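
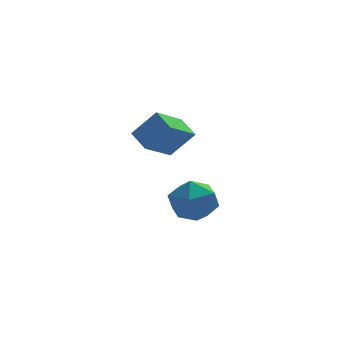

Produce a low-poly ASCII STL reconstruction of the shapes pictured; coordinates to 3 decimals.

solid 
facet normal -0.003 0.632 0.775
outer loop
vertex 3.578 0.513 0.051
vertex 3.861 -0.126 0.573
vertex 4.435 0.384 0.159
endloop
endfacet
facet normal 0.126 0.978 0.165
outer loop
vertex 3.578 0.513 0.051
vertex 4.435 0.384 0.159
vertex 4.116 0.559 -0.635
endloop
endfacet
facet normal -0.424 0.863 -0.275
outer loop
vertex 3.578 0.513 0.051
vertex 4.116 0.559 -0.635
vertex 3.346 0.156 -0.711
endloop
endfacet
facet normal -0.893 0.445 0.064
outer loop
vertex 3.578 0.513 0.051
vertex 3.346 0.156 -0.711
vertex 3.188 -0.268 0.036
endloop
endfacet
facet normal -0.633 0.302 0.713
outer loop
vertex 3.578 0.513 0.051
vertex 3.188 -0.268 0.036
vertex 3.861 -0.126 0.573
endloop
endfacet
facet normal 0.709 0.693 -0.132
outer loop
vertex 4.116 0.559 -0.635
vertex 4.435 0.384 0.159
vertex 4.732 -0.052 -0.536
endloop
endfacet
facet normal 0.500 0.133 0.856
outer loop
vertex 4.435 0.384 0.159
vertex 3.861 -0.126 0.573
vertex 4.574 -0.476 0.211
endloop
endfacet
facet normal -0.518 -0.400 0.756
outer loop
vertex 3.861 -0.126 0.573
vertex 3.188 -0.268 0.036
vertex 3.804 -0.879 0.135
endloop
endfacet
facet normal -0.940 -0.170 -0.295
outer loop
vertex 3.188 -0.268 0.036
vertex 3.346 0.156 -0.711
vertex 3.485 -0.704 -0.659
endloop
endfacet
facet normal -0.181 0.505 -0.844
outer loop
vertex 3.346 0.156 -0.711
vertex 4.116 0.559 -0.635
vertex 4.059 -0.194 -1.073
endloop
endfacet
facet normal 0.893 -0.445 -0.064
outer loop
vertex 4.342 -0.833 -0.551
vertex 4.732 -0.052 -0.536
vertex 4.574 -0.476 0.211
endloop
endfacet
facet normal 0.424 -0.863 0.275
outer loop
vertex 4.342 -0.833 -0.551
vertex 4.574 -0.476 0.211
vertex 3.804 -0.879 0.135
endloop
endfacet
facet normal -0.126 -0.978 -0.165
outer loop
vertex 4.342 -0.833 -0.551
vertex 3.804 -0.879 0.135
vertex 3.485 -0.704 -0.659
endloop
endfacet
facet normal 0.003 -0.632 -0.775
outer loop
vertex 4.342 -0.833 -0.551
vertex 3.485 -0.704 -0.659
vertex 4.059 -0.194 -1.073
endloop
endfacet
facet normal 0.633 -0.302 -0.713
outer loop
vertex 4.342 -0.833 -0.551
vertex 4.059 -0.194 -1.073
vertex 4.732 -0.052 -0.536
endloop
endfacet
facet normal 0.940 0.170 0.295
outer loop
vertex 4.574 -0.476 0.211
vertex 4.732 -0.052 -0.536
vertex 4.435 0.384 0.159
endloop
endfacet
facet normal 0.181 -0.505 0.844
outer loop
vertex 3.804 -0.879 0.135
vertex 4.574 -0.476 0.211
vertex 3.861 -0.126 0.573
endloop
endfacet
facet normal -0.709 -0.693 0.132
outer loop
vertex 3.485 -0.704 -0.659
vertex 3.804 -0.879 0.135
vertex 3.188 -0.268 0.036
endloop
endfacet
facet normal -0.500 -0.133 -0.856
outer loop
vertex 4.059 -0.194 -1.073
vertex 3.485 -0.704 -0.659
vertex 3.346 0.156 -0.711
endloop
endfacet
facet normal 0.518 0.400 -0.756
outer loop
vertex 4.732 -0.052 -0.536
vertex 4.059 -0.194 -1.073
vertex 4.116 0.559 -0.635
endloop
endfacet
facet normal -0.590 -0.634 0.500
outer loop
vertex 3.227 -1.773 3.492
vertex 2.845 -1.147 3.835
vertex 2.507 -1.759 2.661
endloop
endfacet
facet normal 0.473 -0.773 -0.423
outer loop
vertex 3.255 -0.953 2.025
vertex 3.227 -1.773 3.492
vertex 2.507 -1.759 2.661
endloop
endfacet
facet normal -0.590 -0.634 0.500
outer loop
vertex 2.507 -1.759 2.661
vertex 2.845 -1.147 3.835
vertex 2.124 -1.132 3.004
endloop
endfacet
facet normal -0.656 0.013 -0.755
outer loop
vertex 2.124 -1.132 3.004
vertex 3.255 -0.953 2.025
vertex 2.507 -1.759 2.661
endloop
endfacet
facet normal 0.656 -0.013 0.755
outer loop
vertex 3.227 -1.773 3.492
vertex 3.593 -0.341 3.199
vertex 2.845 -1.147 3.835
endloop
endfacet
facet normal 0.472 -0.773 -0.423
outer loop
vertex 3.976 -0.968 2.856
vertex 3.227 -1.773 3.492
vertex 3.255 -0.953 2.025
endloop
endfacet
facet normal 0.655 -0.013 0.755
outer loop
vertex 3.976 -0.968 2.856
vertex 3.593 -0.341 3.199
vertex 3.227 -1.773 3.492
endloop
endfacet
facet normal -0.472 0.773 0.424
outer loop
vertex 2.845 -1.147 3.835
vertex 3.593 -0.341 3.199
vertex 2.124 -1.132 3.004
endloop
endfacet
facet normal -0.656 0.014 -0.755
outer loop
vertex 2.873 -0.327 2.368
vertex 3.255 -0.953 2.025
vertex 2.124 -1.132 3.004
endloop
endfacet
facet normal -0.473 0.773 0.422
outer loop
vertex 2.124 -1.132 3.004
vertex 3.593 -0.341 3.199
vertex 2.873 -0.327 2.368
endloop
endfacet
facet normal 0.590 0.634 -0.500
outer loop
vertex 2.873 -0.327 2.368
vertex 3.976 -0.968 2.856
vertex 3.255 -0.953 2.025
endloop
endfacet
facet normal 0.590 0.634 -0.500
outer loop
vertex 3.593 -0.341 3.199
vertex 3.976 -0.968 2.856
vertex 2.873 -0.327 2.368
endloop
endfacet

endsolid


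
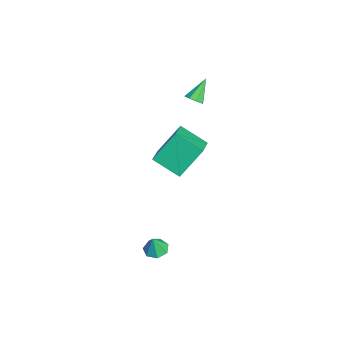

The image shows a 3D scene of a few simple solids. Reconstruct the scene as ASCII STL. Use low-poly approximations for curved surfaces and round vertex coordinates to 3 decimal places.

solid 
facet normal -0.473 -0.750 0.463
outer loop
vertex -1.473 -0.869 2.057
vertex -2.88 -0.444 1.308
vertex -1.035 -2.076 0.55
endloop
endfacet
facet normal 0.853 -0.258 0.454
outer loop
vertex -0.24 -0.816 -0.228
vertex -1.473 -0.869 2.057
vertex -1.035 -2.076 0.55
endloop
endfacet
facet normal -0.473 -0.750 0.463
outer loop
vertex -1.035 -2.076 0.55
vertex -2.88 -0.444 1.308
vertex -2.442 -1.651 -0.2
endloop
endfacet
facet normal 0.222 -0.610 -0.761
outer loop
vertex -2.442 -1.651 -0.2
vertex -0.24 -0.816 -0.228
vertex -1.035 -2.076 0.55
endloop
endfacet
facet normal -0.221 0.610 0.761
outer loop
vertex -1.473 -0.869 2.057
vertex -2.085 0.816 0.53
vertex -2.88 -0.444 1.308
endloop
endfacet
facet normal 0.853 -0.258 0.454
outer loop
vertex -0.678 0.391 1.28
vertex -1.473 -0.869 2.057
vertex -0.24 -0.816 -0.228
endloop
endfacet
facet normal -0.222 0.609 0.761
outer loop
vertex -0.678 0.391 1.28
vertex -2.085 0.816 0.53
vertex -1.473 -0.869 2.057
endloop
endfacet
facet normal -0.853 0.258 -0.454
outer loop
vertex -2.88 -0.444 1.308
vertex -2.085 0.816 0.53
vertex -2.442 -1.651 -0.2
endloop
endfacet
facet normal 0.221 -0.609 -0.761
outer loop
vertex -1.647 -0.391 -0.977
vertex -0.24 -0.816 -0.228
vertex -2.442 -1.651 -0.2
endloop
endfacet
facet normal -0.853 0.258 -0.454
outer loop
vertex -2.442 -1.651 -0.2
vertex -2.085 0.816 0.53
vertex -1.647 -0.391 -0.977
endloop
endfacet
facet normal 0.473 0.750 -0.463
outer loop
vertex -1.647 -0.391 -0.977
vertex -0.678 0.391 1.28
vertex -0.24 -0.816 -0.228
endloop
endfacet
facet normal 0.473 0.750 -0.463
outer loop
vertex -2.085 0.816 0.53
vertex -0.678 0.391 1.28
vertex -1.647 -0.391 -0.977
endloop
endfacet
facet normal -0.167 0.161 -0.973
outer loop
vertex 3.77 -1.913 -2.149
vertex 3.364 -2.408 -2.161
vertex 3.24 -1.792 -2.038
endloop
endfacet
facet normal 0.295 0.762 0.577
outer loop
vertex 3.77 -1.913 -2.149
vertex 3.24 -1.792 -2.038
vertex 3.536 -2.572 -1.159
endloop
endfacet
facet normal -0.166 0.161 -0.973
outer loop
vertex 3.24 -1.792 -2.038
vertex 3.364 -2.408 -2.161
vertex 2.803 -2.134 -2.02
endloop
endfacet
facet normal -0.437 0.594 0.675
outer loop
vertex 3.24 -1.792 -2.038
vertex 2.803 -2.134 -2.02
vertex 3.536 -2.572 -1.159
endloop
endfacet
facet normal -0.167 0.159 -0.973
outer loop
vertex 2.803 -2.134 -2.02
vertex 3.364 -2.408 -2.161
vertex 2.788 -2.682 -2.107
endloop
endfacet
facet normal -0.778 -0.078 0.623
outer loop
vertex 2.803 -2.134 -2.02
vertex 2.788 -2.682 -2.107
vertex 3.536 -2.572 -1.159
endloop
endfacet
facet normal -0.167 0.159 -0.973
outer loop
vertex 2.788 -2.682 -2.107
vertex 3.364 -2.408 -2.161
vertex 3.207 -3.024 -2.235
endloop
endfacet
facet normal -0.473 -0.751 0.460
outer loop
vertex 2.788 -2.682 -2.107
vertex 3.207 -3.024 -2.235
vertex 3.536 -2.572 -1.159
endloop
endfacet
facet normal -0.169 0.160 -0.973
outer loop
vertex 3.207 -3.024 -2.235
vertex 3.364 -2.408 -2.161
vertex 3.744 -2.901 -2.308
endloop
endfacet
facet normal 0.252 -0.917 0.308
outer loop
vertex 3.207 -3.024 -2.235
vertex 3.744 -2.901 -2.308
vertex 3.536 -2.572 -1.159
endloop
endfacet
facet normal -0.167 0.162 -0.973
outer loop
vertex 3.744 -2.901 -2.308
vertex 3.364 -2.408 -2.161
vertex 3.995 -2.407 -2.269
endloop
endfacet
facet normal 0.846 -0.452 0.283
outer loop
vertex 3.744 -2.901 -2.308
vertex 3.995 -2.407 -2.269
vertex 3.536 -2.572 -1.159
endloop
endfacet
facet normal -0.167 0.160 -0.973
outer loop
vertex 3.995 -2.407 -2.269
vertex 3.364 -2.408 -2.161
vertex 3.77 -1.913 -2.149
endloop
endfacet
facet normal 0.866 0.297 0.402
outer loop
vertex 3.995 -2.407 -2.269
vertex 3.77 -1.913 -2.149
vertex 3.536 -2.572 -1.159
endloop
endfacet
facet normal 0.565 -0.508 -0.650
outer loop
vertex -2.952 0.382 3.158
vertex -3.389 0.278 2.859
vertex -3.02 0.672 2.872
endloop
endfacet
facet normal 0.576 0.638 0.510
outer loop
vertex -2.952 0.382 3.158
vertex -3.02 0.672 2.872
vertex -4.191 1.002 3.781
endloop
endfacet
facet normal 0.566 -0.509 -0.649
outer loop
vertex -3.02 0.672 2.872
vertex -3.389 0.278 2.859
vertex -3.304 0.731 2.578
endloop
endfacet
facet normal 0.242 0.969 -0.040
outer loop
vertex -3.02 0.672 2.872
vertex -3.304 0.731 2.578
vertex -4.191 1.002 3.781
endloop
endfacet
facet normal 0.565 -0.509 -0.650
outer loop
vertex -3.304 0.731 2.578
vertex -3.389 0.278 2.859
vertex -3.638 0.525 2.449
endloop
endfacet
facet normal -0.342 0.830 -0.440
outer loop
vertex -3.304 0.731 2.578
vertex -3.638 0.525 2.449
vertex -4.191 1.002 3.781
endloop
endfacet
facet normal 0.564 -0.509 -0.650
outer loop
vertex -3.638 0.525 2.449
vertex -3.389 0.278 2.859
vertex -3.827 0.174 2.56
endloop
endfacet
facet normal -0.836 0.306 -0.456
outer loop
vertex -3.638 0.525 2.449
vertex -3.827 0.174 2.56
vertex -4.191 1.002 3.781
endloop
endfacet
facet normal 0.564 -0.510 -0.649
outer loop
vertex -3.827 0.174 2.56
vertex -3.389 0.278 2.859
vertex -3.759 -0.116 2.847
endloop
endfacet
facet normal -0.950 -0.301 -0.079
outer loop
vertex -3.827 0.174 2.56
vertex -3.759 -0.116 2.847
vertex -4.191 1.002 3.781
endloop
endfacet
facet normal 0.564 -0.510 -0.649
outer loop
vertex -3.759 -0.116 2.847
vertex -3.389 0.278 2.859
vertex -3.474 -0.175 3.141
endloop
endfacet
facet normal -0.616 -0.631 0.471
outer loop
vertex -3.759 -0.116 2.847
vertex -3.474 -0.175 3.141
vertex -4.191 1.002 3.781
endloop
endfacet
facet normal 0.565 -0.510 -0.649
outer loop
vertex -3.474 -0.175 3.141
vertex -3.389 0.278 2.859
vertex -3.14 0.031 3.27
endloop
endfacet
facet normal -0.032 -0.493 0.870
outer loop
vertex -3.474 -0.175 3.141
vertex -3.14 0.031 3.27
vertex -4.191 1.002 3.781
endloop
endfacet
facet normal 0.565 -0.510 -0.649
outer loop
vertex -3.14 0.031 3.27
vertex -3.389 0.278 2.859
vertex -2.952 0.382 3.158
endloop
endfacet
facet normal 0.463 0.035 0.886
outer loop
vertex -3.14 0.031 3.27
vertex -2.952 0.382 3.158
vertex -4.191 1.002 3.781
endloop
endfacet

endsolid


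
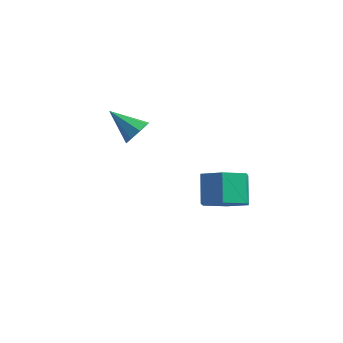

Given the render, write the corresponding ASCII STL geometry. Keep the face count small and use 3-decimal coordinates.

solid 
facet normal 0.845 -0.131 -0.519
outer loop
vertex 0.62 2.859 2.857
vertex 0.299 2.739 2.365
vertex 0.528 3.236 2.612
endloop
endfacet
facet normal 0.144 0.564 0.813
outer loop
vertex 0.62 2.859 2.857
vertex 0.528 3.236 2.612
vertex -0.859 2.921 3.075
endloop
endfacet
facet normal 0.845 -0.132 -0.518
outer loop
vertex 0.528 3.236 2.612
vertex 0.299 2.739 2.365
vertex 0.302 3.322 2.221
endloop
endfacet
facet normal -0.123 0.952 0.280
outer loop
vertex 0.528 3.236 2.612
vertex 0.302 3.322 2.221
vertex -0.859 2.921 3.075
endloop
endfacet
facet normal 0.845 -0.132 -0.519
outer loop
vertex 0.302 3.322 2.221
vertex 0.299 2.739 2.365
vertex 0.074 3.067 1.915
endloop
endfacet
facet normal -0.502 0.811 -0.302
outer loop
vertex 0.302 3.322 2.221
vertex 0.074 3.067 1.915
vertex -0.859 2.921 3.075
endloop
endfacet
facet normal 0.844 -0.133 -0.519
outer loop
vertex 0.074 3.067 1.915
vertex 0.299 2.739 2.365
vertex -0.023 2.62 1.872
endloop
endfacet
facet normal -0.773 0.225 -0.593
outer loop
vertex 0.074 3.067 1.915
vertex -0.023 2.62 1.872
vertex -0.859 2.921 3.075
endloop
endfacet
facet normal 0.844 -0.133 -0.519
outer loop
vertex -0.023 2.62 1.872
vertex 0.299 2.739 2.365
vertex 0.069 2.243 2.118
endloop
endfacet
facet normal -0.777 -0.466 -0.423
outer loop
vertex -0.023 2.62 1.872
vertex 0.069 2.243 2.118
vertex -0.859 2.921 3.075
endloop
endfacet
facet normal 0.844 -0.133 -0.519
outer loop
vertex 0.069 2.243 2.118
vertex 0.299 2.739 2.365
vertex 0.295 2.157 2.508
endloop
endfacet
facet normal -0.511 -0.853 0.108
outer loop
vertex 0.069 2.243 2.118
vertex 0.295 2.157 2.508
vertex -0.859 2.921 3.075
endloop
endfacet
facet normal 0.845 -0.133 -0.518
outer loop
vertex 0.295 2.157 2.508
vertex 0.299 2.739 2.365
vertex 0.523 2.412 2.814
endloop
endfacet
facet normal -0.131 -0.711 0.691
outer loop
vertex 0.295 2.157 2.508
vertex 0.523 2.412 2.814
vertex -0.859 2.921 3.075
endloop
endfacet
facet normal 0.845 -0.133 -0.519
outer loop
vertex 0.523 2.412 2.814
vertex 0.299 2.739 2.365
vertex 0.62 2.859 2.857
endloop
endfacet
facet normal 0.140 -0.125 0.982
outer loop
vertex 0.523 2.412 2.814
vertex 0.62 2.859 2.857
vertex -0.859 2.921 3.075
endloop
endfacet
facet normal 0.282 -0.688 -0.669
outer loop
vertex 4.827 1.815 0.627
vertex 4.151 1.271 0.902
vertex 4.01 1.867 0.229
endloop
endfacet
facet normal 0.339 0.724 -0.601
outer loop
vertex 4.827 1.815 0.627
vertex 4.01 1.867 0.229
vertex 4.484 2.653 1.443
endloop
endfacet
facet normal 0.339 0.724 -0.601
outer loop
vertex 4.484 2.653 1.443
vertex 4.01 1.867 0.229
vertex 3.667 2.706 1.046
endloop
endfacet
facet normal -0.281 0.687 0.670
outer loop
vertex 4.484 2.653 1.443
vertex 3.667 2.706 1.046
vertex 3.809 2.109 1.718
endloop
endfacet
facet normal 0.282 -0.688 -0.669
outer loop
vertex 4.01 1.867 0.229
vertex 4.151 1.271 0.902
vertex 3.334 1.323 0.504
endloop
endfacet
facet normal -0.608 0.412 -0.679
outer loop
vertex 4.01 1.867 0.229
vertex 3.334 1.323 0.504
vertex 3.667 2.706 1.046
endloop
endfacet
facet normal -0.608 0.412 -0.679
outer loop
vertex 3.667 2.706 1.046
vertex 3.334 1.323 0.504
vertex 2.991 2.162 1.321
endloop
endfacet
facet normal -0.281 0.687 0.670
outer loop
vertex 3.667 2.706 1.046
vertex 2.991 2.162 1.321
vertex 3.809 2.109 1.718
endloop
endfacet
facet normal 0.282 -0.688 -0.669
outer loop
vertex 3.334 1.323 0.504
vertex 4.151 1.271 0.902
vertex 3.476 0.727 1.177
endloop
endfacet
facet normal -0.947 -0.312 -0.077
outer loop
vertex 3.334 1.323 0.504
vertex 3.476 0.727 1.177
vertex 2.991 2.162 1.321
endloop
endfacet
facet normal -0.947 -0.312 -0.077
outer loop
vertex 2.991 2.162 1.321
vertex 3.476 0.727 1.177
vertex 3.133 1.565 1.993
endloop
endfacet
facet normal -0.281 0.687 0.670
outer loop
vertex 2.991 2.162 1.321
vertex 3.133 1.565 1.993
vertex 3.809 2.109 1.718
endloop
endfacet
facet normal 0.281 -0.687 -0.670
outer loop
vertex 3.476 0.727 1.177
vertex 4.151 1.271 0.902
vertex 4.293 0.674 1.574
endloop
endfacet
facet normal -0.339 -0.724 0.601
outer loop
vertex 3.476 0.727 1.177
vertex 4.293 0.674 1.574
vertex 3.133 1.565 1.993
endloop
endfacet
facet normal -0.339 -0.724 0.601
outer loop
vertex 3.133 1.565 1.993
vertex 4.293 0.674 1.574
vertex 3.95 1.513 2.391
endloop
endfacet
facet normal -0.282 0.688 0.669
outer loop
vertex 3.133 1.565 1.993
vertex 3.95 1.513 2.391
vertex 3.809 2.109 1.718
endloop
endfacet
facet normal 0.281 -0.687 -0.670
outer loop
vertex 4.293 0.674 1.574
vertex 4.151 1.271 0.902
vertex 4.969 1.218 1.299
endloop
endfacet
facet normal 0.608 -0.412 0.679
outer loop
vertex 4.293 0.674 1.574
vertex 4.969 1.218 1.299
vertex 3.95 1.513 2.391
endloop
endfacet
facet normal 0.608 -0.412 0.679
outer loop
vertex 3.95 1.513 2.391
vertex 4.969 1.218 1.299
vertex 4.626 2.057 2.116
endloop
endfacet
facet normal -0.282 0.688 0.669
outer loop
vertex 3.95 1.513 2.391
vertex 4.626 2.057 2.116
vertex 3.809 2.109 1.718
endloop
endfacet
facet normal 0.281 -0.687 -0.670
outer loop
vertex 4.969 1.218 1.299
vertex 4.151 1.271 0.902
vertex 4.827 1.815 0.627
endloop
endfacet
facet normal 0.947 0.312 0.077
outer loop
vertex 4.969 1.218 1.299
vertex 4.827 1.815 0.627
vertex 4.626 2.057 2.116
endloop
endfacet
facet normal 0.947 0.313 0.077
outer loop
vertex 4.626 2.057 2.116
vertex 4.827 1.815 0.627
vertex 4.484 2.653 1.443
endloop
endfacet
facet normal -0.282 0.688 0.669
outer loop
vertex 4.626 2.057 2.116
vertex 4.484 2.653 1.443
vertex 3.809 2.109 1.718
endloop
endfacet

endsolid


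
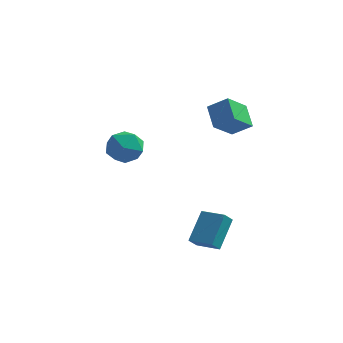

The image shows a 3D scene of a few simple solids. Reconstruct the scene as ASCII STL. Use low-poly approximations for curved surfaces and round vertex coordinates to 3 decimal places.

solid 
facet normal 0.455 0.732 -0.506
outer loop
vertex -0.35 -0.404 1.626
vertex -1.149 0.347 1.994
vertex -0.187 0.177 2.613
endloop
endfacet
facet normal 0.925 0.240 -0.294
outer loop
vertex -0.35 -0.404 1.626
vertex -0.187 0.177 2.613
vertex 0.084 -0.946 2.551
endloop
endfacet
facet normal 0.725 -0.389 -0.568
outer loop
vertex -0.35 -0.404 1.626
vertex 0.084 -0.946 2.551
vertex -0.711 -1.469 1.894
endloop
endfacet
facet normal 0.132 -0.284 -0.950
outer loop
vertex -0.35 -0.404 1.626
vertex -0.711 -1.469 1.894
vertex -1.473 -0.67 1.549
endloop
endfacet
facet normal -0.035 0.410 -0.911
outer loop
vertex -0.35 -0.404 1.626
vertex -1.473 -0.67 1.549
vertex -1.149 0.347 1.994
endloop
endfacet
facet normal 0.888 0.191 0.417
outer loop
vertex 0.084 -0.946 2.551
vertex -0.187 0.177 2.613
vertex -0.447 -0.53 3.491
endloop
endfacet
facet normal 0.127 0.989 0.074
outer loop
vertex -0.187 0.177 2.613
vertex -1.149 0.347 1.994
vertex -1.209 0.269 3.146
endloop
endfacet
facet normal -0.665 0.467 -0.582
outer loop
vertex -1.149 0.347 1.994
vertex -1.473 -0.67 1.549
vertex -2.004 -0.254 2.489
endloop
endfacet
facet normal -0.395 -0.655 -0.644
outer loop
vertex -1.473 -0.67 1.549
vertex -0.711 -1.469 1.894
vertex -1.733 -1.377 2.427
endloop
endfacet
facet normal 0.565 -0.825 -0.026
outer loop
vertex -0.711 -1.469 1.894
vertex 0.084 -0.946 2.551
vertex -0.771 -1.547 3.046
endloop
endfacet
facet normal -0.132 0.284 0.950
outer loop
vertex -1.57 -0.796 3.414
vertex -0.447 -0.53 3.491
vertex -1.209 0.269 3.146
endloop
endfacet
facet normal -0.725 0.389 0.568
outer loop
vertex -1.57 -0.796 3.414
vertex -1.209 0.269 3.146
vertex -2.004 -0.254 2.489
endloop
endfacet
facet normal -0.925 -0.240 0.294
outer loop
vertex -1.57 -0.796 3.414
vertex -2.004 -0.254 2.489
vertex -1.733 -1.377 2.427
endloop
endfacet
facet normal -0.455 -0.732 0.506
outer loop
vertex -1.57 -0.796 3.414
vertex -1.733 -1.377 2.427
vertex -0.771 -1.547 3.046
endloop
endfacet
facet normal 0.035 -0.410 0.911
outer loop
vertex -1.57 -0.796 3.414
vertex -0.771 -1.547 3.046
vertex -0.447 -0.53 3.491
endloop
endfacet
facet normal 0.395 0.655 0.644
outer loop
vertex -1.209 0.269 3.146
vertex -0.447 -0.53 3.491
vertex -0.187 0.177 2.613
endloop
endfacet
facet normal -0.565 0.825 0.026
outer loop
vertex -2.004 -0.254 2.489
vertex -1.209 0.269 3.146
vertex -1.149 0.347 1.994
endloop
endfacet
facet normal -0.888 -0.191 -0.417
outer loop
vertex -1.733 -1.377 2.427
vertex -2.004 -0.254 2.489
vertex -1.473 -0.67 1.549
endloop
endfacet
facet normal -0.127 -0.989 -0.074
outer loop
vertex -0.771 -1.547 3.046
vertex -1.733 -1.377 2.427
vertex -0.711 -1.469 1.894
endloop
endfacet
facet normal 0.665 -0.467 0.582
outer loop
vertex -0.447 -0.53 3.491
vertex -0.771 -1.547 3.046
vertex 0.084 -0.946 2.551
endloop
endfacet
facet normal -0.920 0.351 -0.173
outer loop
vertex 2.859 -2.537 -2.679
vertex 3.178 -1.055 -1.374
vertex 3.166 -2.044 -3.313
endloop
endfacet
facet normal -0.159 -0.740 -0.653
outer loop
vertex 4.482 -2.545 -3.066
vertex 2.859 -2.537 -2.679
vertex 3.166 -2.044 -3.313
endloop
endfacet
facet normal -0.920 0.350 -0.173
outer loop
vertex 3.166 -2.044 -3.313
vertex 3.178 -1.055 -1.374
vertex 3.485 -0.562 -2.009
endloop
endfacet
facet normal 0.357 0.573 -0.738
outer loop
vertex 3.485 -0.562 -2.009
vertex 4.482 -2.545 -3.066
vertex 3.166 -2.044 -3.313
endloop
endfacet
facet normal -0.357 -0.573 0.738
outer loop
vertex 2.859 -2.537 -2.679
vertex 4.494 -1.556 -1.127
vertex 3.178 -1.055 -1.374
endloop
endfacet
facet normal -0.159 -0.741 -0.652
outer loop
vertex 4.175 -3.038 -2.431
vertex 2.859 -2.537 -2.679
vertex 4.482 -2.545 -3.066
endloop
endfacet
facet normal -0.357 -0.573 0.738
outer loop
vertex 4.175 -3.038 -2.431
vertex 4.494 -1.556 -1.127
vertex 2.859 -2.537 -2.679
endloop
endfacet
facet normal 0.160 0.741 0.652
outer loop
vertex 3.178 -1.055 -1.374
vertex 4.494 -1.556 -1.127
vertex 3.485 -0.562 -2.009
endloop
endfacet
facet normal 0.357 0.573 -0.738
outer loop
vertex 4.801 -1.063 -1.761
vertex 4.482 -2.545 -3.066
vertex 3.485 -0.562 -2.009
endloop
endfacet
facet normal 0.159 0.741 0.653
outer loop
vertex 3.485 -0.562 -2.009
vertex 4.494 -1.556 -1.127
vertex 4.801 -1.063 -1.761
endloop
endfacet
facet normal 0.920 -0.350 0.173
outer loop
vertex 4.801 -1.063 -1.761
vertex 4.175 -3.038 -2.431
vertex 4.482 -2.545 -3.066
endloop
endfacet
facet normal 0.920 -0.350 0.173
outer loop
vertex 4.494 -1.556 -1.127
vertex 4.175 -3.038 -2.431
vertex 4.801 -1.063 -1.761
endloop
endfacet
facet normal -0.413 -0.662 0.626
outer loop
vertex 4.38 0.964 4.486
vertex 3.787 2.088 5.283
vertex 3.305 0.928 3.738
endloop
endfacet
facet normal 0.395 -0.750 -0.531
outer loop
vertex 4.033 2.092 2.637
vertex 4.38 0.964 4.486
vertex 3.305 0.928 3.738
endloop
endfacet
facet normal -0.413 -0.662 0.626
outer loop
vertex 3.305 0.928 3.738
vertex 3.787 2.088 5.283
vertex 2.712 2.052 4.535
endloop
endfacet
facet normal -0.820 -0.028 -0.571
outer loop
vertex 2.712 2.052 4.535
vertex 4.033 2.092 2.637
vertex 3.305 0.928 3.738
endloop
endfacet
facet normal 0.820 0.028 0.571
outer loop
vertex 4.38 0.964 4.486
vertex 4.515 3.252 4.182
vertex 3.787 2.088 5.283
endloop
endfacet
facet normal 0.395 -0.750 -0.531
outer loop
vertex 5.108 2.128 3.385
vertex 4.38 0.964 4.486
vertex 4.033 2.092 2.637
endloop
endfacet
facet normal 0.820 0.028 0.571
outer loop
vertex 5.108 2.128 3.385
vertex 4.515 3.252 4.182
vertex 4.38 0.964 4.486
endloop
endfacet
facet normal -0.395 0.750 0.531
outer loop
vertex 3.787 2.088 5.283
vertex 4.515 3.252 4.182
vertex 2.712 2.052 4.535
endloop
endfacet
facet normal -0.820 -0.028 -0.571
outer loop
vertex 3.44 3.216 3.434
vertex 4.033 2.092 2.637
vertex 2.712 2.052 4.535
endloop
endfacet
facet normal -0.395 0.750 0.531
outer loop
vertex 2.712 2.052 4.535
vertex 4.515 3.252 4.182
vertex 3.44 3.216 3.434
endloop
endfacet
facet normal 0.413 0.662 -0.626
outer loop
vertex 3.44 3.216 3.434
vertex 5.108 2.128 3.385
vertex 4.033 2.092 2.637
endloop
endfacet
facet normal 0.413 0.662 -0.626
outer loop
vertex 4.515 3.252 4.182
vertex 5.108 2.128 3.385
vertex 3.44 3.216 3.434
endloop
endfacet

endsolid


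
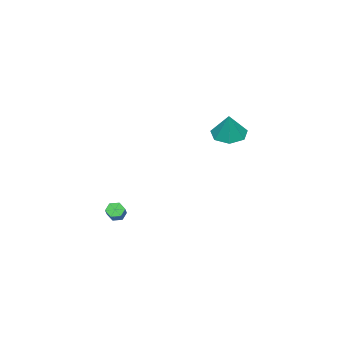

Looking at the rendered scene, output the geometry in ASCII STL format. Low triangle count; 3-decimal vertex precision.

solid 
facet normal -0.403 -0.230 -0.886
outer loop
vertex -3.394 0.62 0.199
vertex -4.192 0.108 0.695
vertex -4.138 1.136 0.403
endloop
endfacet
facet normal 0.581 0.811 0.070
outer loop
vertex -3.394 0.62 0.199
vertex -4.138 1.136 0.403
vertex -3.488 0.512 2.245
endloop
endfacet
facet normal -0.403 -0.230 -0.886
outer loop
vertex -4.138 1.136 0.403
vertex -4.192 0.108 0.695
vertex -4.923 0.878 0.827
endloop
endfacet
facet normal -0.114 0.928 0.354
outer loop
vertex -4.138 1.136 0.403
vertex -4.923 0.878 0.827
vertex -3.488 0.512 2.245
endloop
endfacet
facet normal -0.402 -0.230 -0.886
outer loop
vertex -4.923 0.878 0.827
vertex -4.192 0.108 0.695
vertex -5.158 0.041 1.151
endloop
endfacet
facet normal -0.576 0.431 0.694
outer loop
vertex -4.923 0.878 0.827
vertex -5.158 0.041 1.151
vertex -3.488 0.512 2.245
endloop
endfacet
facet normal -0.402 -0.231 -0.886
outer loop
vertex -5.158 0.041 1.151
vertex -4.192 0.108 0.695
vertex -4.665 -0.746 1.132
endloop
endfacet
facet normal -0.459 -0.308 0.833
outer loop
vertex -5.158 0.041 1.151
vertex -4.665 -0.746 1.132
vertex -3.488 0.512 2.245
endloop
endfacet
facet normal -0.402 -0.231 -0.886
outer loop
vertex -4.665 -0.746 1.132
vertex -4.192 0.108 0.695
vertex -3.816 -0.89 0.784
endloop
endfacet
facet normal 0.150 -0.730 0.667
outer loop
vertex -4.665 -0.746 1.132
vertex -3.816 -0.89 0.784
vertex -3.488 0.512 2.245
endloop
endfacet
facet normal -0.402 -0.231 -0.886
outer loop
vertex -3.816 -0.89 0.784
vertex -4.192 0.108 0.695
vertex -3.251 -0.282 0.369
endloop
endfacet
facet normal 0.793 -0.519 0.320
outer loop
vertex -3.816 -0.89 0.784
vertex -3.251 -0.282 0.369
vertex -3.488 0.512 2.245
endloop
endfacet
facet normal -0.403 -0.231 -0.886
outer loop
vertex -3.251 -0.282 0.369
vertex -4.192 0.108 0.695
vertex -3.394 0.62 0.199
endloop
endfacet
facet normal 0.985 0.166 0.054
outer loop
vertex -3.251 -0.282 0.369
vertex -3.394 0.62 0.199
vertex -3.488 0.512 2.245
endloop
endfacet
facet normal -0.729 -0.436 -0.527
outer loop
vertex 2.94 -3.279 -3.995
vertex 2.637 -2.835 -3.943
vertex 2.972 -2.886 -4.364
endloop
endfacet
facet normal 0.682 -0.529 -0.505
outer loop
vertex 2.94 -3.279 -3.995
vertex 2.972 -2.886 -4.364
vertex 4.026 -2.629 -3.209
endloop
endfacet
facet normal 0.682 -0.529 -0.505
outer loop
vertex 4.026 -2.629 -3.209
vertex 2.972 -2.886 -4.364
vertex 4.058 -2.236 -3.577
endloop
endfacet
facet normal 0.729 0.435 0.528
outer loop
vertex 4.026 -2.629 -3.209
vertex 4.058 -2.236 -3.577
vertex 3.723 -2.185 -3.157
endloop
endfacet
facet normal -0.729 -0.436 -0.527
outer loop
vertex 2.972 -2.886 -4.364
vertex 2.637 -2.835 -3.943
vertex 2.669 -2.442 -4.312
endloop
endfacet
facet normal 0.392 0.366 -0.844
outer loop
vertex 2.972 -2.886 -4.364
vertex 2.669 -2.442 -4.312
vertex 4.058 -2.236 -3.577
endloop
endfacet
facet normal 0.393 0.365 -0.844
outer loop
vertex 4.058 -2.236 -3.577
vertex 2.669 -2.442 -4.312
vertex 3.755 -1.792 -3.526
endloop
endfacet
facet normal 0.728 0.436 0.528
outer loop
vertex 4.058 -2.236 -3.577
vertex 3.755 -1.792 -3.526
vertex 3.723 -2.185 -3.157
endloop
endfacet
facet normal -0.729 -0.436 -0.527
outer loop
vertex 2.669 -2.442 -4.312
vertex 2.637 -2.835 -3.943
vertex 2.334 -2.391 -3.891
endloop
endfacet
facet normal -0.290 0.895 -0.339
outer loop
vertex 2.669 -2.442 -4.312
vertex 2.334 -2.391 -3.891
vertex 3.755 -1.792 -3.526
endloop
endfacet
facet normal -0.290 0.895 -0.339
outer loop
vertex 3.755 -1.792 -3.526
vertex 2.334 -2.391 -3.891
vertex 3.42 -1.741 -3.105
endloop
endfacet
facet normal 0.729 0.436 0.527
outer loop
vertex 3.755 -1.792 -3.526
vertex 3.42 -1.741 -3.105
vertex 3.723 -2.185 -3.157
endloop
endfacet
facet normal -0.729 -0.435 -0.528
outer loop
vertex 2.334 -2.391 -3.891
vertex 2.637 -2.835 -3.943
vertex 2.302 -2.784 -3.523
endloop
endfacet
facet normal -0.682 0.529 0.505
outer loop
vertex 2.334 -2.391 -3.891
vertex 2.302 -2.784 -3.523
vertex 3.42 -1.741 -3.105
endloop
endfacet
facet normal -0.682 0.529 0.504
outer loop
vertex 3.42 -1.741 -3.105
vertex 2.302 -2.784 -3.523
vertex 3.388 -2.134 -2.736
endloop
endfacet
facet normal 0.729 0.436 0.527
outer loop
vertex 3.42 -1.741 -3.105
vertex 3.388 -2.134 -2.736
vertex 3.723 -2.185 -3.157
endloop
endfacet
facet normal -0.728 -0.436 -0.528
outer loop
vertex 2.302 -2.784 -3.523
vertex 2.637 -2.835 -3.943
vertex 2.605 -3.228 -3.574
endloop
endfacet
facet normal -0.393 -0.365 0.844
outer loop
vertex 2.302 -2.784 -3.523
vertex 2.605 -3.228 -3.574
vertex 3.388 -2.134 -2.736
endloop
endfacet
facet normal -0.392 -0.366 0.844
outer loop
vertex 3.388 -2.134 -2.736
vertex 2.605 -3.228 -3.574
vertex 3.691 -2.578 -2.788
endloop
endfacet
facet normal 0.729 0.436 0.527
outer loop
vertex 3.388 -2.134 -2.736
vertex 3.691 -2.578 -2.788
vertex 3.723 -2.185 -3.157
endloop
endfacet
facet normal -0.729 -0.436 -0.527
outer loop
vertex 2.605 -3.228 -3.574
vertex 2.637 -2.835 -3.943
vertex 2.94 -3.279 -3.995
endloop
endfacet
facet normal 0.290 -0.895 0.339
outer loop
vertex 2.605 -3.228 -3.574
vertex 2.94 -3.279 -3.995
vertex 3.691 -2.578 -2.788
endloop
endfacet
facet normal 0.290 -0.895 0.339
outer loop
vertex 3.691 -2.578 -2.788
vertex 2.94 -3.279 -3.995
vertex 4.026 -2.629 -3.209
endloop
endfacet
facet normal 0.729 0.436 0.527
outer loop
vertex 3.691 -2.578 -2.788
vertex 4.026 -2.629 -3.209
vertex 3.723 -2.185 -3.157
endloop
endfacet

endsolid


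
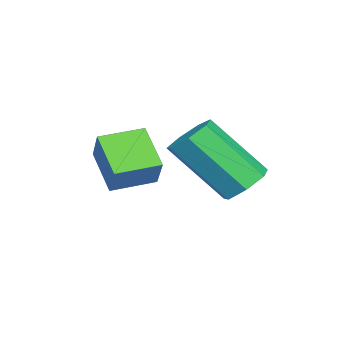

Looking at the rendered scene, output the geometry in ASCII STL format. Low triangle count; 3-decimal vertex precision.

solid 
facet normal -0.028 0.671 -0.741
outer loop
vertex -2.976 2.516 -4.443
vertex -3.549 2.79 -4.173
vertex -2.891 2.957 -4.047
endloop
endfacet
facet normal 0.989 -0.087 -0.116
outer loop
vertex -2.976 2.516 -4.443
vertex -2.891 2.957 -4.047
vertex -2.919 1.155 -2.937
endloop
endfacet
facet normal 0.989 -0.087 -0.116
outer loop
vertex -2.919 1.155 -2.937
vertex -2.891 2.957 -4.047
vertex -2.834 1.596 -2.542
endloop
endfacet
facet normal 0.028 -0.670 0.742
outer loop
vertex -2.919 1.155 -2.937
vertex -2.834 1.596 -2.542
vertex -3.491 1.43 -2.667
endloop
endfacet
facet normal -0.028 0.670 -0.742
outer loop
vertex -2.891 2.957 -4.047
vertex -3.549 2.79 -4.173
vertex -3.301 3.273 -3.746
endloop
endfacet
facet normal 0.728 0.522 0.444
outer loop
vertex -2.891 2.957 -4.047
vertex -3.301 3.273 -3.746
vertex -2.834 1.596 -2.542
endloop
endfacet
facet normal 0.728 0.522 0.444
outer loop
vertex -2.834 1.596 -2.542
vertex -3.301 3.273 -3.746
vertex -3.244 1.912 -2.241
endloop
endfacet
facet normal 0.028 -0.670 0.742
outer loop
vertex -2.834 1.596 -2.542
vertex -3.244 1.912 -2.241
vertex -3.491 1.43 -2.667
endloop
endfacet
facet normal -0.029 0.670 -0.741
outer loop
vertex -3.301 3.273 -3.746
vertex -3.549 2.79 -4.173
vertex -3.898 3.225 -3.766
endloop
endfacet
facet normal -0.082 0.738 0.670
outer loop
vertex -3.301 3.273 -3.746
vertex -3.898 3.225 -3.766
vertex -3.244 1.912 -2.241
endloop
endfacet
facet normal -0.082 0.738 0.670
outer loop
vertex -3.244 1.912 -2.241
vertex -3.898 3.225 -3.766
vertex -3.84 1.864 -2.261
endloop
endfacet
facet normal 0.029 -0.670 0.742
outer loop
vertex -3.244 1.912 -2.241
vertex -3.84 1.864 -2.261
vertex -3.491 1.43 -2.667
endloop
endfacet
facet normal -0.028 0.671 -0.741
outer loop
vertex -3.898 3.225 -3.766
vertex -3.549 2.79 -4.173
vertex -4.231 2.85 -4.093
endloop
endfacet
facet normal -0.831 0.397 0.391
outer loop
vertex -3.898 3.225 -3.766
vertex -4.231 2.85 -4.093
vertex -3.84 1.864 -2.261
endloop
endfacet
facet normal -0.829 0.398 0.391
outer loop
vertex -3.84 1.864 -2.261
vertex -4.231 2.85 -4.093
vertex -4.174 1.489 -2.587
endloop
endfacet
facet normal 0.029 -0.670 0.741
outer loop
vertex -3.84 1.864 -2.261
vertex -4.174 1.489 -2.587
vertex -3.491 1.43 -2.667
endloop
endfacet
facet normal -0.028 0.670 -0.742
outer loop
vertex -4.231 2.85 -4.093
vertex -3.549 2.79 -4.173
vertex -4.051 2.43 -4.479
endloop
endfacet
facet normal -0.953 -0.241 -0.182
outer loop
vertex -4.231 2.85 -4.093
vertex -4.051 2.43 -4.479
vertex -4.174 1.489 -2.587
endloop
endfacet
facet normal -0.953 -0.241 -0.182
outer loop
vertex -4.174 1.489 -2.587
vertex -4.051 2.43 -4.479
vertex -3.994 1.069 -2.974
endloop
endfacet
facet normal 0.029 -0.671 0.741
outer loop
vertex -4.174 1.489 -2.587
vertex -3.994 1.069 -2.974
vertex -3.491 1.43 -2.667
endloop
endfacet
facet normal -0.028 0.670 -0.742
outer loop
vertex -4.051 2.43 -4.479
vertex -3.549 2.79 -4.173
vertex -3.492 2.281 -4.635
endloop
endfacet
facet normal -0.359 -0.699 -0.619
outer loop
vertex -4.051 2.43 -4.479
vertex -3.492 2.281 -4.635
vertex -3.994 1.069 -2.974
endloop
endfacet
facet normal -0.359 -0.699 -0.619
outer loop
vertex -3.994 1.069 -2.974
vertex -3.492 2.281 -4.635
vertex -3.435 0.92 -3.13
endloop
endfacet
facet normal 0.028 -0.670 0.742
outer loop
vertex -3.994 1.069 -2.974
vertex -3.435 0.92 -3.13
vertex -3.491 1.43 -2.667
endloop
endfacet
facet normal -0.029 0.670 -0.742
outer loop
vertex -3.492 2.281 -4.635
vertex -3.549 2.79 -4.173
vertex -2.976 2.516 -4.443
endloop
endfacet
facet normal 0.506 -0.630 -0.589
outer loop
vertex -3.492 2.281 -4.635
vertex -2.976 2.516 -4.443
vertex -3.435 0.92 -3.13
endloop
endfacet
facet normal 0.507 -0.630 -0.588
outer loop
vertex -3.435 0.92 -3.13
vertex -2.976 2.516 -4.443
vertex -2.919 1.155 -2.937
endloop
endfacet
facet normal 0.028 -0.670 0.742
outer loop
vertex -3.435 0.92 -3.13
vertex -2.919 1.155 -2.937
vertex -3.491 1.43 -2.667
endloop
endfacet
facet normal -0.553 0.824 0.124
outer loop
vertex -2.41 0.698 -2.158
vertex -1.68 1.311 -2.982
vertex -3.051 0.388 -2.957
endloop
endfacet
facet normal -0.579 -0.487 0.654
outer loop
vertex -2.42 -0.551 -3.098
vertex -2.41 0.698 -2.158
vertex -3.051 0.388 -2.957
endloop
endfacet
facet normal -0.553 0.824 0.124
outer loop
vertex -3.051 0.388 -2.957
vertex -1.68 1.311 -2.982
vertex -2.32 1.002 -3.781
endloop
endfacet
facet normal -0.598 -0.290 -0.747
outer loop
vertex -2.32 1.002 -3.781
vertex -2.42 -0.551 -3.098
vertex -3.051 0.388 -2.957
endloop
endfacet
facet normal 0.599 0.290 0.746
outer loop
vertex -2.41 0.698 -2.158
vertex -1.049 0.372 -3.123
vertex -1.68 1.311 -2.982
endloop
endfacet
facet normal -0.580 -0.487 0.653
outer loop
vertex -1.78 -0.242 -2.299
vertex -2.41 0.698 -2.158
vertex -2.42 -0.551 -3.098
endloop
endfacet
facet normal 0.599 0.289 0.747
outer loop
vertex -1.78 -0.242 -2.299
vertex -1.049 0.372 -3.123
vertex -2.41 0.698 -2.158
endloop
endfacet
facet normal 0.580 0.488 -0.653
outer loop
vertex -1.68 1.311 -2.982
vertex -1.049 0.372 -3.123
vertex -2.32 1.002 -3.781
endloop
endfacet
facet normal -0.599 -0.290 -0.746
outer loop
vertex -1.69 0.062 -3.922
vertex -2.42 -0.551 -3.098
vertex -2.32 1.002 -3.781
endloop
endfacet
facet normal 0.580 0.487 -0.654
outer loop
vertex -2.32 1.002 -3.781
vertex -1.049 0.372 -3.123
vertex -1.69 0.062 -3.922
endloop
endfacet
facet normal 0.552 -0.824 -0.124
outer loop
vertex -1.69 0.062 -3.922
vertex -1.78 -0.242 -2.299
vertex -2.42 -0.551 -3.098
endloop
endfacet
facet normal 0.553 -0.824 -0.124
outer loop
vertex -1.049 0.372 -3.123
vertex -1.78 -0.242 -2.299
vertex -1.69 0.062 -3.922
endloop
endfacet

endsolid


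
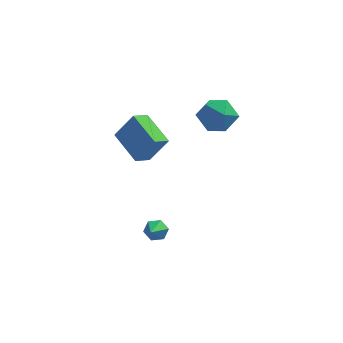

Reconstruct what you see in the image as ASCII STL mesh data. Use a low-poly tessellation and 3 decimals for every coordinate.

solid 
facet normal 0.106 -0.246 0.963
outer loop
vertex 1.625 4.216 2.273
vertex 0.776 3.731 2.242
vertex 1.611 3.268 2.032
endloop
endfacet
facet normal 0.741 -0.176 0.648
outer loop
vertex 1.625 4.216 2.273
vertex 1.611 3.268 2.032
vertex 2.187 3.888 1.542
endloop
endfacet
facet normal 0.784 0.487 0.384
outer loop
vertex 1.625 4.216 2.273
vertex 2.187 3.888 1.542
vertex 1.707 4.735 1.448
endloop
endfacet
facet normal 0.175 0.826 0.537
outer loop
vertex 1.625 4.216 2.273
vertex 1.707 4.735 1.448
vertex 0.835 4.638 1.881
endloop
endfacet
facet normal -0.245 0.372 0.895
outer loop
vertex 1.625 4.216 2.273
vertex 0.835 4.638 1.881
vertex 0.776 3.731 2.242
endloop
endfacet
facet normal 0.768 -0.633 0.101
outer loop
vertex 2.187 3.888 1.542
vertex 1.611 3.268 2.032
vertex 1.685 3.202 1.059
endloop
endfacet
facet normal -0.261 -0.747 0.611
outer loop
vertex 1.611 3.268 2.032
vertex 0.776 3.731 2.242
vertex 0.813 3.105 1.492
endloop
endfacet
facet normal -0.828 0.253 0.501
outer loop
vertex 0.776 3.731 2.242
vertex 0.835 4.638 1.881
vertex 0.333 3.952 1.398
endloop
endfacet
facet normal -0.148 0.986 -0.078
outer loop
vertex 0.835 4.638 1.881
vertex 1.707 4.735 1.448
vertex 0.909 4.572 0.908
endloop
endfacet
facet normal 0.838 0.439 -0.325
outer loop
vertex 1.707 4.735 1.448
vertex 2.187 3.888 1.542
vertex 1.744 4.109 0.698
endloop
endfacet
facet normal -0.175 -0.826 -0.537
outer loop
vertex 0.895 3.624 0.667
vertex 1.685 3.202 1.059
vertex 0.813 3.105 1.492
endloop
endfacet
facet normal -0.784 -0.487 -0.384
outer loop
vertex 0.895 3.624 0.667
vertex 0.813 3.105 1.492
vertex 0.333 3.952 1.398
endloop
endfacet
facet normal -0.741 0.176 -0.648
outer loop
vertex 0.895 3.624 0.667
vertex 0.333 3.952 1.398
vertex 0.909 4.572 0.908
endloop
endfacet
facet normal -0.106 0.246 -0.963
outer loop
vertex 0.895 3.624 0.667
vertex 0.909 4.572 0.908
vertex 1.744 4.109 0.698
endloop
endfacet
facet normal 0.245 -0.372 -0.895
outer loop
vertex 0.895 3.624 0.667
vertex 1.744 4.109 0.698
vertex 1.685 3.202 1.059
endloop
endfacet
facet normal 0.148 -0.986 0.078
outer loop
vertex 0.813 3.105 1.492
vertex 1.685 3.202 1.059
vertex 1.611 3.268 2.032
endloop
endfacet
facet normal -0.838 -0.439 0.325
outer loop
vertex 0.333 3.952 1.398
vertex 0.813 3.105 1.492
vertex 0.776 3.731 2.242
endloop
endfacet
facet normal -0.768 0.633 -0.101
outer loop
vertex 0.909 4.572 0.908
vertex 0.333 3.952 1.398
vertex 0.835 4.638 1.881
endloop
endfacet
facet normal 0.261 0.747 -0.611
outer loop
vertex 1.744 4.109 0.698
vertex 0.909 4.572 0.908
vertex 1.707 4.735 1.448
endloop
endfacet
facet normal 0.828 -0.253 -0.501
outer loop
vertex 1.685 3.202 1.059
vertex 1.744 4.109 0.698
vertex 2.187 3.888 1.542
endloop
endfacet
facet normal -0.542 -0.056 -0.838
outer loop
vertex -1.688 0.585 0.818
vertex -2.746 1.784 1.422
vertex -1.199 1.196 0.461
endloop
endfacet
facet normal 0.619 -0.702 -0.353
outer loop
vertex -0.414 1.276 1.678
vertex -1.688 0.585 0.818
vertex -1.199 1.196 0.461
endloop
endfacet
facet normal -0.542 -0.055 -0.839
outer loop
vertex -1.199 1.196 0.461
vertex -2.746 1.784 1.422
vertex -2.257 2.396 1.066
endloop
endfacet
facet normal 0.569 0.710 -0.414
outer loop
vertex -2.257 2.396 1.066
vertex -0.414 1.276 1.678
vertex -1.199 1.196 0.461
endloop
endfacet
facet normal -0.569 -0.711 0.414
outer loop
vertex -1.688 0.585 0.818
vertex -1.961 1.864 2.639
vertex -2.746 1.784 1.422
endloop
endfacet
facet normal 0.619 -0.701 -0.354
outer loop
vertex -0.903 0.664 2.034
vertex -1.688 0.585 0.818
vertex -0.414 1.276 1.678
endloop
endfacet
facet normal -0.569 -0.710 0.414
outer loop
vertex -0.903 0.664 2.034
vertex -1.961 1.864 2.639
vertex -1.688 0.585 0.818
endloop
endfacet
facet normal -0.620 0.701 0.354
outer loop
vertex -2.746 1.784 1.422
vertex -1.961 1.864 2.639
vertex -2.257 2.396 1.066
endloop
endfacet
facet normal 0.569 0.711 -0.414
outer loop
vertex -1.472 2.475 2.282
vertex -0.414 1.276 1.678
vertex -2.257 2.396 1.066
endloop
endfacet
facet normal -0.619 0.702 0.354
outer loop
vertex -2.257 2.396 1.066
vertex -1.961 1.864 2.639
vertex -1.472 2.475 2.282
endloop
endfacet
facet normal 0.542 0.055 0.839
outer loop
vertex -1.472 2.475 2.282
vertex -0.903 0.664 2.034
vertex -0.414 1.276 1.678
endloop
endfacet
facet normal 0.542 0.056 0.838
outer loop
vertex -1.961 1.864 2.639
vertex -0.903 0.664 2.034
vertex -1.472 2.475 2.282
endloop
endfacet
facet normal 0.080 0.825 -0.560
outer loop
vertex -0.554 0.759 -4.247
vertex -0.926 1.011 -3.929
vertex -0.392 1.043 -3.805
endloop
endfacet
facet normal 0.836 -0.546 0.044
outer loop
vertex -0.554 0.759 -4.247
vertex -0.392 1.043 -3.805
vertex -1.014 0.129 -3.331
endloop
endfacet
facet normal 0.081 0.825 -0.560
outer loop
vertex -0.392 1.043 -3.805
vertex -0.926 1.011 -3.929
vertex -0.763 1.295 -3.487
endloop
endfacet
facet normal 0.637 -0.034 0.770
outer loop
vertex -0.392 1.043 -3.805
vertex -0.763 1.295 -3.487
vertex -1.014 0.129 -3.331
endloop
endfacet
facet normal 0.081 0.825 -0.560
outer loop
vertex -0.763 1.295 -3.487
vertex -0.926 1.011 -3.929
vertex -1.298 1.263 -3.612
endloop
endfacet
facet normal -0.234 0.178 0.956
outer loop
vertex -0.763 1.295 -3.487
vertex -1.298 1.263 -3.612
vertex -1.014 0.129 -3.331
endloop
endfacet
facet normal 0.083 0.825 -0.559
outer loop
vertex -1.298 1.263 -3.612
vertex -0.926 1.011 -3.929
vertex -1.461 0.98 -4.054
endloop
endfacet
facet normal -0.903 -0.124 0.412
outer loop
vertex -1.298 1.263 -3.612
vertex -1.461 0.98 -4.054
vertex -1.014 0.129 -3.331
endloop
endfacet
facet normal 0.083 0.824 -0.560
outer loop
vertex -1.461 0.98 -4.054
vertex -0.926 1.011 -3.929
vertex -1.089 0.727 -4.371
endloop
endfacet
facet normal -0.703 -0.637 -0.316
outer loop
vertex -1.461 0.98 -4.054
vertex -1.089 0.727 -4.371
vertex -1.014 0.129 -3.331
endloop
endfacet
facet normal 0.080 0.825 -0.560
outer loop
vertex -1.089 0.727 -4.371
vertex -0.926 1.011 -3.929
vertex -0.554 0.759 -4.247
endloop
endfacet
facet normal 0.167 -0.850 -0.500
outer loop
vertex -1.089 0.727 -4.371
vertex -0.554 0.759 -4.247
vertex -1.014 0.129 -3.331
endloop
endfacet

endsolid


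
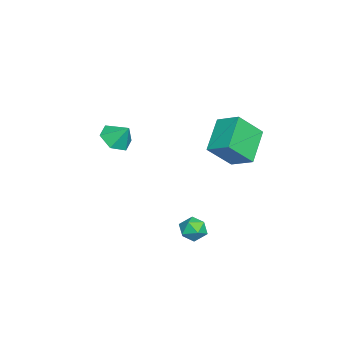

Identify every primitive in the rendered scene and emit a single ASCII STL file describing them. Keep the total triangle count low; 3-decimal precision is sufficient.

solid 
facet normal -0.396 0.579 -0.713
outer loop
vertex -1.241 3.621 2.156
vertex 0.522 3.383 0.985
vertex -1.806 2.474 1.539
endloop
endfacet
facet normal -0.828 0.112 0.550
outer loop
vertex -1.042 1.357 2.915
vertex -1.241 3.621 2.156
vertex -1.806 2.474 1.539
endloop
endfacet
facet normal -0.396 0.579 -0.713
outer loop
vertex -1.806 2.474 1.539
vertex 0.522 3.383 0.985
vertex -0.043 2.236 0.367
endloop
endfacet
facet normal -0.398 -0.808 -0.435
outer loop
vertex -0.043 2.236 0.367
vertex -1.042 1.357 2.915
vertex -1.806 2.474 1.539
endloop
endfacet
facet normal 0.398 0.808 0.435
outer loop
vertex -1.241 3.621 2.156
vertex 1.286 2.266 2.361
vertex 0.522 3.383 0.985
endloop
endfacet
facet normal -0.828 0.112 0.550
outer loop
vertex -0.477 2.504 3.533
vertex -1.241 3.621 2.156
vertex -1.042 1.357 2.915
endloop
endfacet
facet normal 0.398 0.808 0.435
outer loop
vertex -0.477 2.504 3.533
vertex 1.286 2.266 2.361
vertex -1.241 3.621 2.156
endloop
endfacet
facet normal 0.828 -0.111 -0.550
outer loop
vertex 0.522 3.383 0.985
vertex 1.286 2.266 2.361
vertex -0.043 2.236 0.367
endloop
endfacet
facet normal -0.398 -0.808 -0.435
outer loop
vertex 0.721 1.119 1.744
vertex -1.042 1.357 2.915
vertex -0.043 2.236 0.367
endloop
endfacet
facet normal 0.828 -0.112 -0.550
outer loop
vertex -0.043 2.236 0.367
vertex 1.286 2.266 2.361
vertex 0.721 1.119 1.744
endloop
endfacet
facet normal 0.395 -0.579 0.713
outer loop
vertex 0.721 1.119 1.744
vertex -0.477 2.504 3.533
vertex -1.042 1.357 2.915
endloop
endfacet
facet normal 0.396 -0.579 0.713
outer loop
vertex 1.286 2.266 2.361
vertex -0.477 2.504 3.533
vertex 0.721 1.119 1.744
endloop
endfacet
facet normal -0.228 -0.608 -0.761
outer loop
vertex -1.626 -3.37 -0.095
vertex -2.043 -3.99 0.525
vertex -2.569 -3.283 0.118
endloop
endfacet
facet normal 0.073 0.994 -0.083
outer loop
vertex -1.626 -3.37 -0.095
vertex -2.569 -3.283 0.118
vertex -1.757 -3.23 1.475
endloop
endfacet
facet normal -0.228 -0.608 -0.761
outer loop
vertex -2.569 -3.283 0.118
vertex -2.043 -3.99 0.525
vertex -2.985 -3.903 0.738
endloop
endfacet
facet normal -0.598 0.731 0.329
outer loop
vertex -2.569 -3.283 0.118
vertex -2.985 -3.903 0.738
vertex -1.757 -3.23 1.475
endloop
endfacet
facet normal -0.228 -0.608 -0.761
outer loop
vertex -2.985 -3.903 0.738
vertex -2.043 -3.99 0.525
vertex -2.459 -4.609 1.144
endloop
endfacet
facet normal -0.543 0.076 0.836
outer loop
vertex -2.985 -3.903 0.738
vertex -2.459 -4.609 1.144
vertex -1.757 -3.23 1.475
endloop
endfacet
facet normal -0.228 -0.608 -0.761
outer loop
vertex -2.459 -4.609 1.144
vertex -2.043 -3.99 0.525
vertex -1.517 -4.696 0.931
endloop
endfacet
facet normal 0.181 -0.316 0.931
outer loop
vertex -2.459 -4.609 1.144
vertex -1.517 -4.696 0.931
vertex -1.757 -3.23 1.475
endloop
endfacet
facet normal -0.229 -0.608 -0.761
outer loop
vertex -1.517 -4.696 0.931
vertex -2.043 -3.99 0.525
vertex -1.1 -4.077 0.311
endloop
endfacet
facet normal 0.852 -0.053 0.520
outer loop
vertex -1.517 -4.696 0.931
vertex -1.1 -4.077 0.311
vertex -1.757 -3.23 1.475
endloop
endfacet
facet normal -0.229 -0.607 -0.761
outer loop
vertex -1.1 -4.077 0.311
vertex -2.043 -3.99 0.525
vertex -1.626 -3.37 -0.095
endloop
endfacet
facet normal 0.799 0.602 0.013
outer loop
vertex -1.1 -4.077 0.311
vertex -1.626 -3.37 -0.095
vertex -1.757 -3.23 1.475
endloop
endfacet
facet normal -0.624 0.460 0.632
outer loop
vertex 1.456 1.134 -3.136
vertex 1.599 0.572 -2.586
vertex 2.054 1.228 -2.614
endloop
endfacet
facet normal -0.315 0.929 0.193
outer loop
vertex 1.456 1.134 -3.136
vertex 2.054 1.228 -2.614
vertex 2.159 1.423 -3.382
endloop
endfacet
facet normal -0.472 0.741 -0.478
outer loop
vertex 1.456 1.134 -3.136
vertex 2.159 1.423 -3.382
vertex 1.769 0.887 -3.828
endloop
endfacet
facet normal -0.878 0.155 -0.452
outer loop
vertex 1.456 1.134 -3.136
vertex 1.769 0.887 -3.828
vertex 1.423 0.361 -3.336
endloop
endfacet
facet normal -0.972 -0.019 0.233
outer loop
vertex 1.456 1.134 -3.136
vertex 1.423 0.361 -3.336
vertex 1.599 0.572 -2.586
endloop
endfacet
facet normal 0.392 0.877 0.276
outer loop
vertex 2.159 1.423 -3.382
vertex 2.054 1.228 -2.614
vertex 2.737 1.039 -2.984
endloop
endfacet
facet normal -0.108 0.117 0.987
outer loop
vertex 2.054 1.228 -2.614
vertex 1.599 0.572 -2.586
vertex 2.391 0.513 -2.492
endloop
endfacet
facet normal -0.672 -0.657 0.342
outer loop
vertex 1.599 0.572 -2.586
vertex 1.423 0.361 -3.336
vertex 2.001 -0.023 -2.938
endloop
endfacet
facet normal -0.520 -0.376 -0.767
outer loop
vertex 1.423 0.361 -3.336
vertex 1.769 0.887 -3.828
vertex 2.106 0.172 -3.706
endloop
endfacet
facet normal 0.139 0.572 -0.809
outer loop
vertex 1.769 0.887 -3.828
vertex 2.159 1.423 -3.382
vertex 2.561 0.828 -3.734
endloop
endfacet
facet normal 0.878 -0.155 0.452
outer loop
vertex 2.704 0.266 -3.184
vertex 2.737 1.039 -2.984
vertex 2.391 0.513 -2.492
endloop
endfacet
facet normal 0.472 -0.741 0.478
outer loop
vertex 2.704 0.266 -3.184
vertex 2.391 0.513 -2.492
vertex 2.001 -0.023 -2.938
endloop
endfacet
facet normal 0.315 -0.929 -0.193
outer loop
vertex 2.704 0.266 -3.184
vertex 2.001 -0.023 -2.938
vertex 2.106 0.172 -3.706
endloop
endfacet
facet normal 0.624 -0.460 -0.632
outer loop
vertex 2.704 0.266 -3.184
vertex 2.106 0.172 -3.706
vertex 2.561 0.828 -3.734
endloop
endfacet
facet normal 0.972 0.019 -0.233
outer loop
vertex 2.704 0.266 -3.184
vertex 2.561 0.828 -3.734
vertex 2.737 1.039 -2.984
endloop
endfacet
facet normal 0.520 0.376 0.767
outer loop
vertex 2.391 0.513 -2.492
vertex 2.737 1.039 -2.984
vertex 2.054 1.228 -2.614
endloop
endfacet
facet normal -0.139 -0.572 0.809
outer loop
vertex 2.001 -0.023 -2.938
vertex 2.391 0.513 -2.492
vertex 1.599 0.572 -2.586
endloop
endfacet
facet normal -0.392 -0.877 -0.276
outer loop
vertex 2.106 0.172 -3.706
vertex 2.001 -0.023 -2.938
vertex 1.423 0.361 -3.336
endloop
endfacet
facet normal 0.108 -0.117 -0.987
outer loop
vertex 2.561 0.828 -3.734
vertex 2.106 0.172 -3.706
vertex 1.769 0.887 -3.828
endloop
endfacet
facet normal 0.672 0.657 -0.342
outer loop
vertex 2.737 1.039 -2.984
vertex 2.561 0.828 -3.734
vertex 2.159 1.423 -3.382
endloop
endfacet

endsolid


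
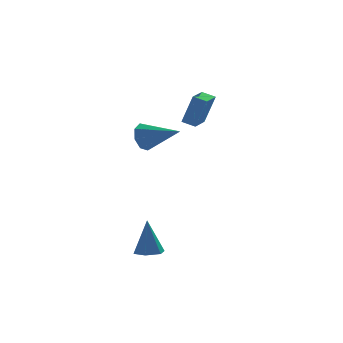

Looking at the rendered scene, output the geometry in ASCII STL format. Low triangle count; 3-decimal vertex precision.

solid 
facet normal -0.672 0.655 -0.344
outer loop
vertex -2.213 -2.885 2.678
vertex -2.757 -3.073 3.383
vertex -2.091 -2.472 3.226
endloop
endfacet
facet normal 0.912 0.203 -0.356
outer loop
vertex -2.213 -2.885 2.678
vertex -2.091 -2.472 3.226
vertex -1.283 -4.507 4.137
endloop
endfacet
facet normal -0.672 0.655 -0.345
outer loop
vertex -2.091 -2.472 3.226
vertex -2.757 -3.073 3.383
vertex -2.36 -2.411 3.866
endloop
endfacet
facet normal 0.831 0.466 0.305
outer loop
vertex -2.091 -2.472 3.226
vertex -2.36 -2.411 3.866
vertex -1.283 -4.507 4.137
endloop
endfacet
facet normal -0.673 0.655 -0.344
outer loop
vertex -2.36 -2.411 3.866
vertex -2.757 -3.073 3.383
vertex -2.861 -2.738 4.223
endloop
endfacet
facet normal 0.404 0.318 0.858
outer loop
vertex -2.36 -2.411 3.866
vertex -2.861 -2.738 4.223
vertex -1.283 -4.507 4.137
endloop
endfacet
facet normal -0.673 0.655 -0.344
outer loop
vertex -2.861 -2.738 4.223
vertex -2.757 -3.073 3.383
vertex -3.301 -3.261 4.088
endloop
endfacet
facet normal -0.119 -0.153 0.981
outer loop
vertex -2.861 -2.738 4.223
vertex -3.301 -3.261 4.088
vertex -1.283 -4.507 4.137
endloop
endfacet
facet normal -0.673 0.655 -0.345
outer loop
vertex -3.301 -3.261 4.088
vertex -2.757 -3.073 3.383
vertex -3.422 -3.674 3.54
endloop
endfacet
facet normal -0.430 -0.673 0.602
outer loop
vertex -3.301 -3.261 4.088
vertex -3.422 -3.674 3.54
vertex -1.283 -4.507 4.137
endloop
endfacet
facet normal -0.673 0.655 -0.344
outer loop
vertex -3.422 -3.674 3.54
vertex -2.757 -3.073 3.383
vertex -3.153 -3.734 2.9
endloop
endfacet
facet normal -0.348 -0.936 -0.059
outer loop
vertex -3.422 -3.674 3.54
vertex -3.153 -3.734 2.9
vertex -1.283 -4.507 4.137
endloop
endfacet
facet normal -0.673 0.655 -0.344
outer loop
vertex -3.153 -3.734 2.9
vertex -2.757 -3.073 3.383
vertex -2.653 -3.408 2.543
endloop
endfacet
facet normal 0.078 -0.788 -0.610
outer loop
vertex -3.153 -3.734 2.9
vertex -2.653 -3.408 2.543
vertex -1.283 -4.507 4.137
endloop
endfacet
facet normal -0.673 0.655 -0.344
outer loop
vertex -2.653 -3.408 2.543
vertex -2.757 -3.073 3.383
vertex -2.213 -2.885 2.678
endloop
endfacet
facet normal 0.601 -0.316 -0.734
outer loop
vertex -2.653 -3.408 2.543
vertex -2.213 -2.885 2.678
vertex -1.283 -4.507 4.137
endloop
endfacet
facet normal -0.726 0.624 0.288
outer loop
vertex 1.836 2.752 3.62
vertex 2.745 3.883 3.46
vertex 1.251 2.953 1.707
endloop
endfacet
facet normal -0.623 -0.775 0.109
outer loop
vertex 1.875 2.417 1.46
vertex 1.836 2.752 3.62
vertex 1.251 2.953 1.707
endloop
endfacet
facet normal -0.726 0.624 0.288
outer loop
vertex 1.251 2.953 1.707
vertex 2.745 3.883 3.46
vertex 2.16 4.085 1.548
endloop
endfacet
facet normal -0.291 0.100 -0.952
outer loop
vertex 2.16 4.085 1.548
vertex 1.875 2.417 1.46
vertex 1.251 2.953 1.707
endloop
endfacet
facet normal 0.291 -0.099 0.951
outer loop
vertex 1.836 2.752 3.62
vertex 3.369 3.347 3.213
vertex 2.745 3.883 3.46
endloop
endfacet
facet normal -0.623 -0.774 0.109
outer loop
vertex 2.46 2.215 3.372
vertex 1.836 2.752 3.62
vertex 1.875 2.417 1.46
endloop
endfacet
facet normal 0.292 -0.101 0.951
outer loop
vertex 2.46 2.215 3.372
vertex 3.369 3.347 3.213
vertex 1.836 2.752 3.62
endloop
endfacet
facet normal 0.623 0.775 -0.109
outer loop
vertex 2.745 3.883 3.46
vertex 3.369 3.347 3.213
vertex 2.16 4.085 1.548
endloop
endfacet
facet normal -0.292 0.100 -0.951
outer loop
vertex 2.784 3.548 1.3
vertex 1.875 2.417 1.46
vertex 2.16 4.085 1.548
endloop
endfacet
facet normal 0.623 0.774 -0.109
outer loop
vertex 2.16 4.085 1.548
vertex 3.369 3.347 3.213
vertex 2.784 3.548 1.3
endloop
endfacet
facet normal 0.726 -0.624 -0.288
outer loop
vertex 2.784 3.548 1.3
vertex 2.46 2.215 3.372
vertex 1.875 2.417 1.46
endloop
endfacet
facet normal 0.727 -0.624 -0.288
outer loop
vertex 3.369 3.347 3.213
vertex 2.46 2.215 3.372
vertex 2.784 3.548 1.3
endloop
endfacet
facet normal -0.026 -0.232 -0.972
outer loop
vertex -1.958 -3.998 -4.585
vertex -2.788 -3.989 -4.565
vertex -2.369 -3.294 -4.742
endloop
endfacet
facet normal 0.832 0.525 0.179
outer loop
vertex -1.958 -3.998 -4.585
vertex -2.369 -3.294 -4.742
vertex -2.732 -3.491 -2.475
endloop
endfacet
facet normal -0.026 -0.232 -0.972
outer loop
vertex -2.369 -3.294 -4.742
vertex -2.788 -3.989 -4.565
vertex -3.199 -3.285 -4.722
endloop
endfacet
facet normal 0.013 0.996 0.089
outer loop
vertex -2.369 -3.294 -4.742
vertex -3.199 -3.285 -4.722
vertex -2.732 -3.491 -2.475
endloop
endfacet
facet normal -0.026 -0.232 -0.972
outer loop
vertex -3.199 -3.285 -4.722
vertex -2.788 -3.989 -4.565
vertex -3.618 -3.98 -4.545
endloop
endfacet
facet normal -0.810 0.544 0.218
outer loop
vertex -3.199 -3.285 -4.722
vertex -3.618 -3.98 -4.545
vertex -2.732 -3.491 -2.475
endloop
endfacet
facet normal -0.026 -0.231 -0.973
outer loop
vertex -3.618 -3.98 -4.545
vertex -2.788 -3.989 -4.565
vertex -3.206 -4.684 -4.389
endloop
endfacet
facet normal -0.815 -0.380 0.438
outer loop
vertex -3.618 -3.98 -4.545
vertex -3.206 -4.684 -4.389
vertex -2.732 -3.491 -2.475
endloop
endfacet
facet normal -0.026 -0.231 -0.973
outer loop
vertex -3.206 -4.684 -4.389
vertex -2.788 -3.989 -4.565
vertex -2.377 -4.693 -4.409
endloop
endfacet
facet normal 0.004 -0.849 0.528
outer loop
vertex -3.206 -4.684 -4.389
vertex -2.377 -4.693 -4.409
vertex -2.732 -3.491 -2.475
endloop
endfacet
facet normal -0.026 -0.231 -0.973
outer loop
vertex -2.377 -4.693 -4.409
vertex -2.788 -3.989 -4.565
vertex -1.958 -3.998 -4.585
endloop
endfacet
facet normal 0.827 -0.397 0.399
outer loop
vertex -2.377 -4.693 -4.409
vertex -1.958 -3.998 -4.585
vertex -2.732 -3.491 -2.475
endloop
endfacet

endsolid


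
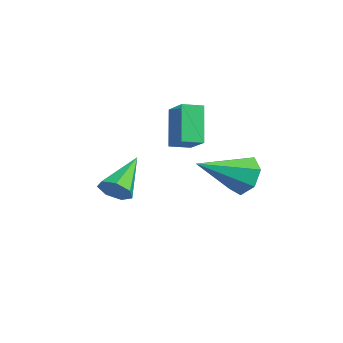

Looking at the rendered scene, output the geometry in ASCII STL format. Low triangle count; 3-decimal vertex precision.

solid 
facet normal -0.059 0.891 -0.450
outer loop
vertex 1.603 3.537 0.726
vertex 1.199 3.863 1.425
vertex 2.052 3.834 1.256
endloop
endfacet
facet normal 0.771 -0.527 -0.358
outer loop
vertex 1.603 3.537 0.726
vertex 2.052 3.834 1.256
vertex 1.321 2.017 2.355
endloop
endfacet
facet normal -0.059 0.892 -0.449
outer loop
vertex 2.052 3.834 1.256
vertex 1.199 3.863 1.425
vertex 1.858 4.152 1.913
endloop
endfacet
facet normal 0.923 -0.160 0.350
outer loop
vertex 2.052 3.834 1.256
vertex 1.858 4.152 1.913
vertex 1.321 2.017 2.355
endloop
endfacet
facet normal -0.059 0.892 -0.449
outer loop
vertex 1.858 4.152 1.913
vertex 1.199 3.863 1.425
vertex 1.168 4.252 2.202
endloop
endfacet
facet normal 0.396 0.090 0.914
outer loop
vertex 1.858 4.152 1.913
vertex 1.168 4.252 2.202
vertex 1.321 2.017 2.355
endloop
endfacet
facet normal -0.059 0.892 -0.449
outer loop
vertex 1.168 4.252 2.202
vertex 1.199 3.863 1.425
vertex 0.501 4.059 1.906
endloop
endfacet
facet normal -0.414 0.034 0.910
outer loop
vertex 1.168 4.252 2.202
vertex 0.501 4.059 1.906
vertex 1.321 2.017 2.355
endloop
endfacet
facet normal -0.059 0.891 -0.449
outer loop
vertex 0.501 4.059 1.906
vertex 1.199 3.863 1.425
vertex 0.359 3.718 1.248
endloop
endfacet
facet normal -0.896 -0.285 0.341
outer loop
vertex 0.501 4.059 1.906
vertex 0.359 3.718 1.248
vertex 1.321 2.017 2.355
endloop
endfacet
facet normal -0.059 0.891 -0.450
outer loop
vertex 0.359 3.718 1.248
vertex 1.199 3.863 1.425
vertex 0.85 3.485 0.723
endloop
endfacet
facet normal -0.688 -0.627 -0.365
outer loop
vertex 0.359 3.718 1.248
vertex 0.85 3.485 0.723
vertex 1.321 2.017 2.355
endloop
endfacet
facet normal -0.060 0.891 -0.450
outer loop
vertex 0.85 3.485 0.723
vertex 1.199 3.863 1.425
vertex 1.603 3.537 0.726
endloop
endfacet
facet normal 0.053 -0.735 -0.676
outer loop
vertex 0.85 3.485 0.723
vertex 1.603 3.537 0.726
vertex 1.321 2.017 2.355
endloop
endfacet
facet normal 0.526 -0.664 -0.532
outer loop
vertex -2.286 0.617 0.219
vertex -2.702 0.729 -0.332
vertex -2.11 1.059 -0.159
endloop
endfacet
facet normal 0.596 0.371 0.712
outer loop
vertex -2.286 0.617 0.219
vertex -2.11 1.059 -0.159
vertex -3.718 2.011 0.692
endloop
endfacet
facet normal 0.526 -0.664 -0.532
outer loop
vertex -2.11 1.059 -0.159
vertex -2.702 0.729 -0.332
vertex -2.38 1.252 -0.667
endloop
endfacet
facet normal 0.526 0.849 0.043
outer loop
vertex -2.11 1.059 -0.159
vertex -2.38 1.252 -0.667
vertex -3.718 2.011 0.692
endloop
endfacet
facet normal 0.527 -0.664 -0.530
outer loop
vertex -2.38 1.252 -0.667
vertex -2.702 0.729 -0.332
vertex -2.892 1.051 -0.924
endloop
endfacet
facet normal -0.063 0.843 -0.533
outer loop
vertex -2.38 1.252 -0.667
vertex -2.892 1.051 -0.924
vertex -3.718 2.011 0.692
endloop
endfacet
facet normal 0.525 -0.665 -0.530
outer loop
vertex -2.892 1.051 -0.924
vertex -2.702 0.729 -0.332
vertex -3.262 0.608 -0.735
endloop
endfacet
facet normal -0.728 0.358 -0.585
outer loop
vertex -2.892 1.051 -0.924
vertex -3.262 0.608 -0.735
vertex -3.718 2.011 0.692
endloop
endfacet
facet normal 0.526 -0.664 -0.532
outer loop
vertex -3.262 0.608 -0.735
vertex -2.702 0.729 -0.332
vertex -3.21 0.255 -0.243
endloop
endfacet
facet normal -0.968 -0.242 -0.071
outer loop
vertex -3.262 0.608 -0.735
vertex -3.21 0.255 -0.243
vertex -3.718 2.011 0.692
endloop
endfacet
facet normal 0.527 -0.664 -0.530
outer loop
vertex -3.21 0.255 -0.243
vertex -2.702 0.729 -0.332
vertex -2.776 0.26 0.182
endloop
endfacet
facet normal -0.601 -0.504 0.620
outer loop
vertex -3.21 0.255 -0.243
vertex -2.776 0.26 0.182
vertex -3.718 2.011 0.692
endloop
endfacet
facet normal 0.525 -0.665 -0.531
outer loop
vertex -2.776 0.26 0.182
vertex -2.702 0.729 -0.332
vertex -2.286 0.617 0.219
endloop
endfacet
facet normal 0.095 -0.231 0.968
outer loop
vertex -2.776 0.26 0.182
vertex -2.286 0.617 0.219
vertex -3.718 2.011 0.692
endloop
endfacet
facet normal -0.500 0.228 0.836
outer loop
vertex -2.557 3.236 3.551
vertex -2.462 4.063 3.382
vertex -3.657 3.227 2.896
endloop
endfacet
facet normal -0.110 -0.974 0.198
outer loop
vertex -2.798 2.837 1.458
vertex -2.557 3.236 3.551
vertex -3.657 3.227 2.896
endloop
endfacet
facet normal -0.499 0.228 0.836
outer loop
vertex -3.657 3.227 2.896
vertex -2.462 4.063 3.382
vertex -3.562 4.055 2.727
endloop
endfacet
facet normal -0.859 -0.006 -0.512
outer loop
vertex -3.562 4.055 2.727
vertex -2.798 2.837 1.458
vertex -3.657 3.227 2.896
endloop
endfacet
facet normal 0.859 0.006 0.512
outer loop
vertex -2.557 3.236 3.551
vertex -1.603 3.673 1.944
vertex -2.462 4.063 3.382
endloop
endfacet
facet normal -0.111 -0.974 0.198
outer loop
vertex -1.698 2.845 2.113
vertex -2.557 3.236 3.551
vertex -2.798 2.837 1.458
endloop
endfacet
facet normal 0.859 0.006 0.512
outer loop
vertex -1.698 2.845 2.113
vertex -1.603 3.673 1.944
vertex -2.557 3.236 3.551
endloop
endfacet
facet normal 0.111 0.974 -0.198
outer loop
vertex -2.462 4.063 3.382
vertex -1.603 3.673 1.944
vertex -3.562 4.055 2.727
endloop
endfacet
facet normal -0.859 -0.006 -0.512
outer loop
vertex -2.703 3.664 1.289
vertex -2.798 2.837 1.458
vertex -3.562 4.055 2.727
endloop
endfacet
facet normal 0.110 0.974 -0.199
outer loop
vertex -3.562 4.055 2.727
vertex -1.603 3.673 1.944
vertex -2.703 3.664 1.289
endloop
endfacet
facet normal 0.499 -0.228 -0.836
outer loop
vertex -2.703 3.664 1.289
vertex -1.698 2.845 2.113
vertex -2.798 2.837 1.458
endloop
endfacet
facet normal 0.500 -0.228 -0.836
outer loop
vertex -1.603 3.673 1.944
vertex -1.698 2.845 2.113
vertex -2.703 3.664 1.289
endloop
endfacet

endsolid


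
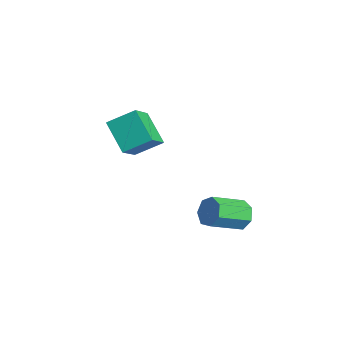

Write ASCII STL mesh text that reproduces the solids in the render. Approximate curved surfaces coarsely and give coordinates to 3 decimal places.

solid 
facet normal -0.078 0.893 -0.443
outer loop
vertex 3.464 2.535 -3.159
vertex 2.735 2.754 -2.59
vertex 3.663 2.905 -2.449
endloop
endfacet
facet normal 0.967 -0.040 -0.250
outer loop
vertex 3.464 2.535 -3.159
vertex 3.663 2.905 -2.449
vertex 3.633 0.607 -2.199
endloop
endfacet
facet normal 0.967 -0.040 -0.251
outer loop
vertex 3.633 0.607 -2.199
vertex 3.663 2.905 -2.449
vertex 3.832 0.977 -1.49
endloop
endfacet
facet normal 0.078 -0.893 0.444
outer loop
vertex 3.633 0.607 -2.199
vertex 3.832 0.977 -1.49
vertex 2.905 0.826 -1.63
endloop
endfacet
facet normal -0.078 0.892 -0.445
outer loop
vertex 3.663 2.905 -2.449
vertex 2.735 2.754 -2.59
vertex 3.163 3.162 -1.846
endloop
endfacet
facet normal 0.791 0.327 0.517
outer loop
vertex 3.663 2.905 -2.449
vertex 3.163 3.162 -1.846
vertex 3.832 0.977 -1.49
endloop
endfacet
facet normal 0.792 0.327 0.516
outer loop
vertex 3.832 0.977 -1.49
vertex 3.163 3.162 -1.846
vertex 3.332 1.234 -0.886
endloop
endfacet
facet normal 0.078 -0.892 0.444
outer loop
vertex 3.832 0.977 -1.49
vertex 3.332 1.234 -0.886
vertex 2.905 0.826 -1.63
endloop
endfacet
facet normal -0.079 0.893 -0.444
outer loop
vertex 3.163 3.162 -1.846
vertex 2.735 2.754 -2.59
vertex 2.341 3.111 -1.802
endloop
endfacet
facet normal 0.020 0.447 0.894
outer loop
vertex 3.163 3.162 -1.846
vertex 2.341 3.111 -1.802
vertex 3.332 1.234 -0.886
endloop
endfacet
facet normal 0.019 0.447 0.895
outer loop
vertex 3.332 1.234 -0.886
vertex 2.341 3.111 -1.802
vertex 2.511 1.183 -0.843
endloop
endfacet
facet normal 0.079 -0.892 0.444
outer loop
vertex 3.332 1.234 -0.886
vertex 2.511 1.183 -0.843
vertex 2.905 0.826 -1.63
endloop
endfacet
facet normal -0.079 0.893 -0.444
outer loop
vertex 2.341 3.111 -1.802
vertex 2.735 2.754 -2.59
vertex 1.816 2.791 -2.352
endloop
endfacet
facet normal -0.767 0.230 0.599
outer loop
vertex 2.341 3.111 -1.802
vertex 1.816 2.791 -2.352
vertex 2.511 1.183 -0.843
endloop
endfacet
facet normal -0.767 0.230 0.599
outer loop
vertex 2.511 1.183 -0.843
vertex 1.816 2.791 -2.352
vertex 1.986 0.864 -1.393
endloop
endfacet
facet normal 0.078 -0.893 0.444
outer loop
vertex 2.511 1.183 -0.843
vertex 1.986 0.864 -1.393
vertex 2.905 0.826 -1.63
endloop
endfacet
facet normal -0.079 0.893 -0.444
outer loop
vertex 1.816 2.791 -2.352
vertex 2.735 2.754 -2.59
vertex 1.983 2.444 -3.08
endloop
endfacet
facet normal -0.976 -0.160 -0.148
outer loop
vertex 1.816 2.791 -2.352
vertex 1.983 2.444 -3.08
vertex 1.986 0.864 -1.393
endloop
endfacet
facet normal -0.976 -0.160 -0.148
outer loop
vertex 1.986 0.864 -1.393
vertex 1.983 2.444 -3.08
vertex 2.153 0.516 -2.121
endloop
endfacet
facet normal 0.078 -0.892 0.444
outer loop
vertex 1.986 0.864 -1.393
vertex 2.153 0.516 -2.121
vertex 2.905 0.826 -1.63
endloop
endfacet
facet normal -0.078 0.892 -0.445
outer loop
vertex 1.983 2.444 -3.08
vertex 2.735 2.754 -2.59
vertex 2.717 2.329 -3.439
endloop
endfacet
facet normal -0.450 -0.429 -0.783
outer loop
vertex 1.983 2.444 -3.08
vertex 2.717 2.329 -3.439
vertex 2.153 0.516 -2.121
endloop
endfacet
facet normal -0.450 -0.429 -0.783
outer loop
vertex 2.153 0.516 -2.121
vertex 2.717 2.329 -3.439
vertex 2.886 0.402 -2.48
endloop
endfacet
facet normal 0.078 -0.893 0.444
outer loop
vertex 2.153 0.516 -2.121
vertex 2.886 0.402 -2.48
vertex 2.905 0.826 -1.63
endloop
endfacet
facet normal -0.079 0.892 -0.445
outer loop
vertex 2.717 2.329 -3.439
vertex 2.735 2.754 -2.59
vertex 3.464 2.535 -3.159
endloop
endfacet
facet normal 0.414 -0.376 -0.829
outer loop
vertex 2.717 2.329 -3.439
vertex 3.464 2.535 -3.159
vertex 2.886 0.402 -2.48
endloop
endfacet
facet normal 0.415 -0.376 -0.828
outer loop
vertex 2.886 0.402 -2.48
vertex 3.464 2.535 -3.159
vertex 3.633 0.607 -2.199
endloop
endfacet
facet normal 0.078 -0.893 0.444
outer loop
vertex 2.886 0.402 -2.48
vertex 3.633 0.607 -2.199
vertex 2.905 0.826 -1.63
endloop
endfacet
facet normal -0.570 0.557 -0.604
outer loop
vertex -4.505 0.47 1.483
vertex -2.803 0.723 0.112
vertex -5.007 -1.019 0.584
endloop
endfacet
facet normal -0.774 -0.115 0.623
outer loop
vertex -3.817 -2.183 1.848
vertex -4.505 0.47 1.483
vertex -5.007 -1.019 0.584
endloop
endfacet
facet normal -0.570 0.557 -0.605
outer loop
vertex -5.007 -1.019 0.584
vertex -2.803 0.723 0.112
vertex -3.305 -0.766 -0.786
endloop
endfacet
facet normal -0.277 -0.823 -0.496
outer loop
vertex -3.305 -0.766 -0.786
vertex -3.817 -2.183 1.848
vertex -5.007 -1.019 0.584
endloop
endfacet
facet normal 0.277 0.823 0.496
outer loop
vertex -4.505 0.47 1.483
vertex -1.613 -0.441 1.376
vertex -2.803 0.723 0.112
endloop
endfacet
facet normal -0.774 -0.115 0.623
outer loop
vertex -3.315 -0.694 2.746
vertex -4.505 0.47 1.483
vertex -3.817 -2.183 1.848
endloop
endfacet
facet normal 0.277 0.822 0.497
outer loop
vertex -3.315 -0.694 2.746
vertex -1.613 -0.441 1.376
vertex -4.505 0.47 1.483
endloop
endfacet
facet normal 0.774 0.115 -0.623
outer loop
vertex -2.803 0.723 0.112
vertex -1.613 -0.441 1.376
vertex -3.305 -0.766 -0.786
endloop
endfacet
facet normal -0.278 -0.822 -0.496
outer loop
vertex -2.115 -1.93 0.477
vertex -3.817 -2.183 1.848
vertex -3.305 -0.766 -0.786
endloop
endfacet
facet normal 0.774 0.115 -0.623
outer loop
vertex -3.305 -0.766 -0.786
vertex -1.613 -0.441 1.376
vertex -2.115 -1.93 0.477
endloop
endfacet
facet normal 0.570 -0.557 0.605
outer loop
vertex -2.115 -1.93 0.477
vertex -3.315 -0.694 2.746
vertex -3.817 -2.183 1.848
endloop
endfacet
facet normal 0.569 -0.557 0.605
outer loop
vertex -1.613 -0.441 1.376
vertex -3.315 -0.694 2.746
vertex -2.115 -1.93 0.477
endloop
endfacet

endsolid


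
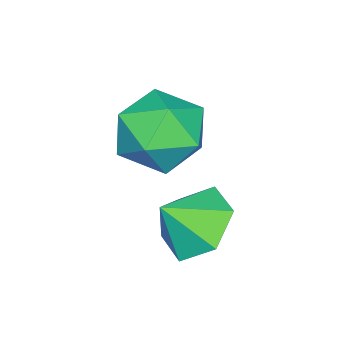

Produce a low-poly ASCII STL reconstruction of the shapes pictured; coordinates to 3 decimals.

solid 
facet normal -0.432 0.182 0.883
outer loop
vertex -0.109 3.064 -0.297
vertex 0.088 1.908 0.038
vertex 0.927 2.762 0.272
endloop
endfacet
facet normal -0.120 0.770 0.627
outer loop
vertex -0.109 3.064 -0.297
vertex 0.927 2.762 0.272
vertex 0.952 3.534 -0.672
endloop
endfacet
facet normal -0.408 0.913 -0.010
outer loop
vertex -0.109 3.064 -0.297
vertex 0.952 3.534 -0.672
vertex 0.129 3.157 -1.489
endloop
endfacet
facet normal -0.899 0.413 -0.147
outer loop
vertex -0.109 3.064 -0.297
vertex 0.129 3.157 -1.489
vertex -0.405 2.152 -1.05
endloop
endfacet
facet normal -0.913 -0.038 0.405
outer loop
vertex -0.109 3.064 -0.297
vertex -0.405 2.152 -1.05
vertex 0.088 1.908 0.038
endloop
endfacet
facet normal 0.573 0.627 0.528
outer loop
vertex 0.952 3.534 -0.672
vertex 0.927 2.762 0.272
vertex 1.805 2.668 -0.57
endloop
endfacet
facet normal 0.068 -0.325 0.943
outer loop
vertex 0.927 2.762 0.272
vertex 0.088 1.908 0.038
vertex 1.271 1.663 -0.131
endloop
endfacet
facet normal -0.712 -0.681 0.170
outer loop
vertex 0.088 1.908 0.038
vertex -0.405 2.152 -1.05
vertex 0.448 1.286 -0.948
endloop
endfacet
facet normal -0.689 0.050 -0.724
outer loop
vertex -0.405 2.152 -1.05
vertex 0.129 3.157 -1.489
vertex 0.473 2.058 -1.892
endloop
endfacet
facet normal 0.106 0.858 -0.503
outer loop
vertex 0.129 3.157 -1.489
vertex 0.952 3.534 -0.672
vertex 1.312 2.912 -1.658
endloop
endfacet
facet normal 0.899 -0.413 0.147
outer loop
vertex 1.509 1.756 -1.323
vertex 1.805 2.668 -0.57
vertex 1.271 1.663 -0.131
endloop
endfacet
facet normal 0.408 -0.913 0.010
outer loop
vertex 1.509 1.756 -1.323
vertex 1.271 1.663 -0.131
vertex 0.448 1.286 -0.948
endloop
endfacet
facet normal 0.120 -0.770 -0.627
outer loop
vertex 1.509 1.756 -1.323
vertex 0.448 1.286 -0.948
vertex 0.473 2.058 -1.892
endloop
endfacet
facet normal 0.432 -0.182 -0.883
outer loop
vertex 1.509 1.756 -1.323
vertex 0.473 2.058 -1.892
vertex 1.312 2.912 -1.658
endloop
endfacet
facet normal 0.913 0.038 -0.405
outer loop
vertex 1.509 1.756 -1.323
vertex 1.312 2.912 -1.658
vertex 1.805 2.668 -0.57
endloop
endfacet
facet normal 0.689 -0.050 0.724
outer loop
vertex 1.271 1.663 -0.131
vertex 1.805 2.668 -0.57
vertex 0.927 2.762 0.272
endloop
endfacet
facet normal -0.106 -0.858 0.503
outer loop
vertex 0.448 1.286 -0.948
vertex 1.271 1.663 -0.131
vertex 0.088 1.908 0.038
endloop
endfacet
facet normal -0.573 -0.627 -0.528
outer loop
vertex 0.473 2.058 -1.892
vertex 0.448 1.286 -0.948
vertex -0.405 2.152 -1.05
endloop
endfacet
facet normal -0.068 0.325 -0.943
outer loop
vertex 1.312 2.912 -1.658
vertex 0.473 2.058 -1.892
vertex 0.129 3.157 -1.489
endloop
endfacet
facet normal 0.712 0.681 -0.170
outer loop
vertex 1.805 2.668 -0.57
vertex 1.312 2.912 -1.658
vertex 0.952 3.534 -0.672
endloop
endfacet
facet normal -0.551 0.450 -0.703
outer loop
vertex 2.419 3.89 -3.453
vertex 1.568 3.859 -2.806
vertex 2.227 4.702 -2.783
endloop
endfacet
facet normal 0.983 0.109 0.150
outer loop
vertex 2.419 3.89 -3.453
vertex 2.227 4.702 -2.783
vertex 2.252 3.301 -1.934
endloop
endfacet
facet normal -0.552 0.450 -0.702
outer loop
vertex 2.227 4.702 -2.783
vertex 1.568 3.859 -2.806
vertex 1.376 4.67 -2.135
endloop
endfacet
facet normal 0.532 0.446 0.720
outer loop
vertex 2.227 4.702 -2.783
vertex 1.376 4.67 -2.135
vertex 2.252 3.301 -1.934
endloop
endfacet
facet normal -0.552 0.450 -0.702
outer loop
vertex 1.376 4.67 -2.135
vertex 1.568 3.859 -2.806
vertex 0.717 3.827 -2.158
endloop
endfacet
facet normal -0.121 0.068 0.990
outer loop
vertex 1.376 4.67 -2.135
vertex 0.717 3.827 -2.158
vertex 2.252 3.301 -1.934
endloop
endfacet
facet normal -0.552 0.449 -0.703
outer loop
vertex 0.717 3.827 -2.158
vertex 1.568 3.859 -2.806
vertex 0.91 3.016 -2.828
endloop
endfacet
facet normal -0.323 -0.647 0.691
outer loop
vertex 0.717 3.827 -2.158
vertex 0.91 3.016 -2.828
vertex 2.252 3.301 -1.934
endloop
endfacet
facet normal -0.552 0.449 -0.703
outer loop
vertex 0.91 3.016 -2.828
vertex 1.568 3.859 -2.806
vertex 1.761 3.047 -3.476
endloop
endfacet
facet normal 0.128 -0.984 0.121
outer loop
vertex 0.91 3.016 -2.828
vertex 1.761 3.047 -3.476
vertex 2.252 3.301 -1.934
endloop
endfacet
facet normal -0.551 0.449 -0.703
outer loop
vertex 1.761 3.047 -3.476
vertex 1.568 3.859 -2.806
vertex 2.419 3.89 -3.453
endloop
endfacet
facet normal 0.781 -0.606 -0.149
outer loop
vertex 1.761 3.047 -3.476
vertex 2.419 3.89 -3.453
vertex 2.252 3.301 -1.934
endloop
endfacet

endsolid
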